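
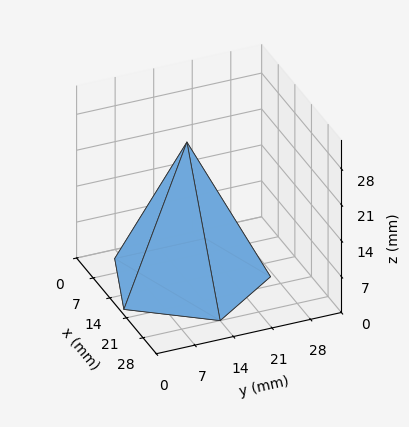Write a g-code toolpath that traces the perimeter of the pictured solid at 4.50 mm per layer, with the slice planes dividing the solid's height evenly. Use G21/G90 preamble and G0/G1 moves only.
Reading the render: the shape is a regular 5-sided pyramid, base circumscribed radius ≈ 14 mm, apex at z ≈ 27 mm (dimensions read to the nearest mm from the axis ticks). For the g-code, the solid's height is divided into equal slices at the stated Δz and each level perimeter traced with G1 moves after a G0 lift.

; perimeter-only toolpath
G21 ; units = mm
G90 ; absolute positioning
G28 ; home
; layer 1
G0 Z4.50
G0 X25.67 Y14.00
G1 X17.61 Y25.09
G1 X4.56 Y20.86
G1 X4.56 Y7.14
G1 X17.61 Y2.91
G1 X25.67 Y14.00
; layer 2
G0 Z9.00
G0 X23.33 Y14.00
G1 X16.89 Y22.87
G1 X6.45 Y19.49
G1 X6.45 Y8.51
G1 X16.89 Y5.13
G1 X23.33 Y14.00
; layer 3
G0 Z13.50
G0 X21.00 Y14.00
G1 X16.16 Y20.66
G1 X8.34 Y18.12
G1 X8.34 Y9.88
G1 X16.16 Y7.34
G1 X21.00 Y14.00
; layer 4
G0 Z18.00
G0 X18.67 Y14.00
G1 X15.44 Y18.44
G1 X10.22 Y16.74
G1 X10.22 Y11.26
G1 X15.44 Y9.56
G1 X18.67 Y14.00
; layer 5
G0 Z22.50
G0 X16.33 Y14.00
G1 X14.72 Y16.22
G1 X12.11 Y15.37
G1 X12.11 Y12.63
G1 X14.72 Y11.78
G1 X16.33 Y14.00
M2 ; end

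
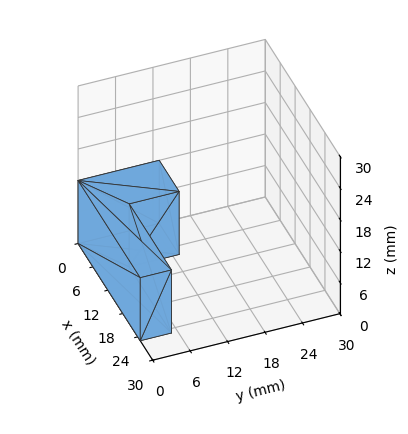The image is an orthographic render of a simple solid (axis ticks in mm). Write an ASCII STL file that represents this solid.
Reading the render: the shape is an L-shaped prism: outer 25 × 13 mm, arm thicknesses ≈ 5 mm (horizontal) and 8 mm (vertical), extruded 12 mm in z (dimensions read to the nearest mm from the axis ticks). For the STL, each face is triangulated and given an outward normal.

solid part
  facet normal 0.0000 0.0000 -1.0000
    outer loop
      vertex 25.000 5.000 0.000
      vertex 25.000 0.000 0.000
      vertex 0.000 0.000 0.000
    endloop
  endfacet
  facet normal 0.0000 0.0000 -1.0000
    outer loop
      vertex 8.000 5.000 0.000
      vertex 25.000 5.000 0.000
      vertex 0.000 0.000 0.000
    endloop
  endfacet
  facet normal 0.0000 0.0000 -1.0000
    outer loop
      vertex 8.000 13.000 0.000
      vertex 8.000 5.000 0.000
      vertex 0.000 0.000 0.000
    endloop
  endfacet
  facet normal 0.0000 0.0000 -1.0000
    outer loop
      vertex 0.000 13.000 0.000
      vertex 8.000 13.000 0.000
      vertex 0.000 0.000 0.000
    endloop
  endfacet
  facet normal 0.0000 0.0000 1.0000
    outer loop
      vertex 0.000 0.000 12.000
      vertex 25.000 0.000 12.000
      vertex 25.000 5.000 12.000
    endloop
  endfacet
  facet normal 0.0000 0.0000 1.0000
    outer loop
      vertex 0.000 0.000 12.000
      vertex 25.000 5.000 12.000
      vertex 8.000 5.000 12.000
    endloop
  endfacet
  facet normal 0.0000 0.0000 1.0000
    outer loop
      vertex 0.000 0.000 12.000
      vertex 8.000 5.000 12.000
      vertex 8.000 13.000 12.000
    endloop
  endfacet
  facet normal 0.0000 0.0000 1.0000
    outer loop
      vertex 0.000 0.000 12.000
      vertex 8.000 13.000 12.000
      vertex 0.000 13.000 12.000
    endloop
  endfacet
  facet normal 0.0000 -1.0000 0.0000
    outer loop
      vertex 0.000 0.000 0.000
      vertex 25.000 0.000 0.000
      vertex 25.000 0.000 12.000
    endloop
  endfacet
  facet normal 0.0000 -1.0000 0.0000
    outer loop
      vertex 0.000 0.000 0.000
      vertex 25.000 0.000 12.000
      vertex 0.000 0.000 12.000
    endloop
  endfacet
  facet normal 1.0000 0.0000 0.0000
    outer loop
      vertex 25.000 0.000 0.000
      vertex 25.000 5.000 0.000
      vertex 25.000 5.000 12.000
    endloop
  endfacet
  facet normal 1.0000 0.0000 0.0000
    outer loop
      vertex 25.000 0.000 0.000
      vertex 25.000 5.000 12.000
      vertex 25.000 0.000 12.000
    endloop
  endfacet
  facet normal 0.0000 1.0000 0.0000
    outer loop
      vertex 25.000 5.000 0.000
      vertex 8.000 5.000 0.000
      vertex 8.000 5.000 12.000
    endloop
  endfacet
  facet normal 0.0000 1.0000 0.0000
    outer loop
      vertex 25.000 5.000 0.000
      vertex 8.000 5.000 12.000
      vertex 25.000 5.000 12.000
    endloop
  endfacet
  facet normal 1.0000 0.0000 0.0000
    outer loop
      vertex 8.000 5.000 0.000
      vertex 8.000 13.000 0.000
      vertex 8.000 13.000 12.000
    endloop
  endfacet
  facet normal 1.0000 0.0000 0.0000
    outer loop
      vertex 8.000 5.000 0.000
      vertex 8.000 13.000 12.000
      vertex 8.000 5.000 12.000
    endloop
  endfacet
  facet normal 0.0000 1.0000 0.0000
    outer loop
      vertex 8.000 13.000 0.000
      vertex 0.000 13.000 0.000
      vertex 0.000 13.000 12.000
    endloop
  endfacet
  facet normal 0.0000 1.0000 0.0000
    outer loop
      vertex 8.000 13.000 0.000
      vertex 0.000 13.000 12.000
      vertex 8.000 13.000 12.000
    endloop
  endfacet
  facet normal -1.0000 0.0000 0.0000
    outer loop
      vertex 0.000 13.000 0.000
      vertex 0.000 0.000 0.000
      vertex 0.000 0.000 12.000
    endloop
  endfacet
  facet normal -1.0000 0.0000 0.0000
    outer loop
      vertex 0.000 13.000 0.000
      vertex 0.000 0.000 12.000
      vertex 0.000 13.000 12.000
    endloop
  endfacet
endsolid part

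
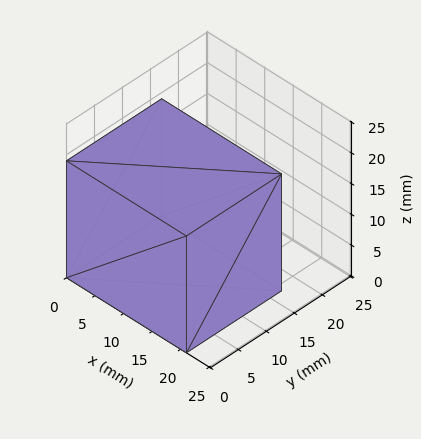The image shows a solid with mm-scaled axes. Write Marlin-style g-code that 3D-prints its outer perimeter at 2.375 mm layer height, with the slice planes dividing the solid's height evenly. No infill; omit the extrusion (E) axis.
Reading the render: the shape is a rectangular box, roughly 21 × 17 mm footprint and 19 mm tall (dimensions read to the nearest mm from the axis ticks). For the g-code, the solid's height is divided into equal slices at the stated Δz and each level perimeter traced with G1 moves after a G0 lift.

; perimeter-only toolpath
G21 ; units = mm
G90 ; absolute positioning
G28 ; home
; layer 1
G0 Z2.375
G0 X0.000 Y0.000
G1 X21.000 Y0.000
G1 X21.000 Y17.000
G1 X0.000 Y17.000
G1 X0.000 Y0.000
; layer 2
G0 Z4.750
G0 X0.000 Y0.000
G1 X21.000 Y0.000
G1 X21.000 Y17.000
G1 X0.000 Y17.000
G1 X0.000 Y0.000
; layer 3
G0 Z7.125
G0 X0.000 Y0.000
G1 X21.000 Y0.000
G1 X21.000 Y17.000
G1 X0.000 Y17.000
G1 X0.000 Y0.000
; layer 4
G0 Z9.500
G0 X0.000 Y0.000
G1 X21.000 Y0.000
G1 X21.000 Y17.000
G1 X0.000 Y17.000
G1 X0.000 Y0.000
; layer 5
G0 Z11.875
G0 X0.000 Y0.000
G1 X21.000 Y0.000
G1 X21.000 Y17.000
G1 X0.000 Y17.000
G1 X0.000 Y0.000
; layer 6
G0 Z14.250
G0 X0.000 Y0.000
G1 X21.000 Y0.000
G1 X21.000 Y17.000
G1 X0.000 Y17.000
G1 X0.000 Y0.000
; layer 7
G0 Z16.625
G0 X0.000 Y0.000
G1 X21.000 Y0.000
G1 X21.000 Y17.000
G1 X0.000 Y17.000
G1 X0.000 Y0.000
; layer 8
G0 Z19.000
G0 X0.000 Y0.000
G1 X21.000 Y0.000
G1 X21.000 Y17.000
G1 X0.000 Y17.000
G1 X0.000 Y0.000
M2 ; end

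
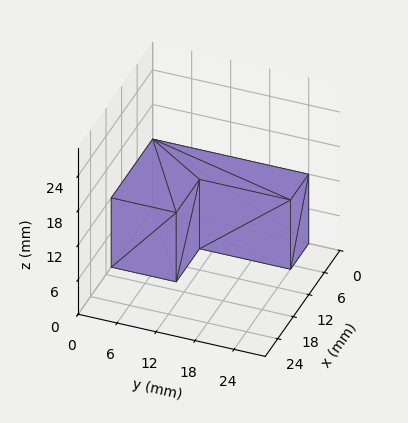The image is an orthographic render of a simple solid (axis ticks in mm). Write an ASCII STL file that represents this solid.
Reading the render: the shape is an L-shaped prism: outer 16 × 24 mm, arm thicknesses ≈ 10 mm (horizontal) and 7 mm (vertical), extruded 12 mm in z (dimensions read to the nearest mm from the axis ticks). For the STL, each face is triangulated and given an outward normal.

solid part
  facet normal 0.0000 0.0000 -1.0000
    outer loop
      vertex 16.000 10.000 0.000
      vertex 16.000 0.000 0.000
      vertex 0.000 0.000 0.000
    endloop
  endfacet
  facet normal 0.0000 0.0000 -1.0000
    outer loop
      vertex 7.000 10.000 0.000
      vertex 16.000 10.000 0.000
      vertex 0.000 0.000 0.000
    endloop
  endfacet
  facet normal 0.0000 0.0000 -1.0000
    outer loop
      vertex 7.000 24.000 0.000
      vertex 7.000 10.000 0.000
      vertex 0.000 0.000 0.000
    endloop
  endfacet
  facet normal 0.0000 0.0000 -1.0000
    outer loop
      vertex 0.000 24.000 0.000
      vertex 7.000 24.000 0.000
      vertex 0.000 0.000 0.000
    endloop
  endfacet
  facet normal 0.0000 0.0000 1.0000
    outer loop
      vertex 0.000 0.000 12.000
      vertex 16.000 0.000 12.000
      vertex 16.000 10.000 12.000
    endloop
  endfacet
  facet normal 0.0000 0.0000 1.0000
    outer loop
      vertex 0.000 0.000 12.000
      vertex 16.000 10.000 12.000
      vertex 7.000 10.000 12.000
    endloop
  endfacet
  facet normal 0.0000 0.0000 1.0000
    outer loop
      vertex 0.000 0.000 12.000
      vertex 7.000 10.000 12.000
      vertex 7.000 24.000 12.000
    endloop
  endfacet
  facet normal 0.0000 0.0000 1.0000
    outer loop
      vertex 0.000 0.000 12.000
      vertex 7.000 24.000 12.000
      vertex 0.000 24.000 12.000
    endloop
  endfacet
  facet normal 0.0000 -1.0000 0.0000
    outer loop
      vertex 0.000 0.000 0.000
      vertex 16.000 0.000 0.000
      vertex 16.000 0.000 12.000
    endloop
  endfacet
  facet normal 0.0000 -1.0000 0.0000
    outer loop
      vertex 0.000 0.000 0.000
      vertex 16.000 0.000 12.000
      vertex 0.000 0.000 12.000
    endloop
  endfacet
  facet normal 1.0000 0.0000 0.0000
    outer loop
      vertex 16.000 0.000 0.000
      vertex 16.000 10.000 0.000
      vertex 16.000 10.000 12.000
    endloop
  endfacet
  facet normal 1.0000 0.0000 0.0000
    outer loop
      vertex 16.000 0.000 0.000
      vertex 16.000 10.000 12.000
      vertex 16.000 0.000 12.000
    endloop
  endfacet
  facet normal 0.0000 1.0000 0.0000
    outer loop
      vertex 16.000 10.000 0.000
      vertex 7.000 10.000 0.000
      vertex 7.000 10.000 12.000
    endloop
  endfacet
  facet normal 0.0000 1.0000 0.0000
    outer loop
      vertex 16.000 10.000 0.000
      vertex 7.000 10.000 12.000
      vertex 16.000 10.000 12.000
    endloop
  endfacet
  facet normal 1.0000 0.0000 0.0000
    outer loop
      vertex 7.000 10.000 0.000
      vertex 7.000 24.000 0.000
      vertex 7.000 24.000 12.000
    endloop
  endfacet
  facet normal 1.0000 0.0000 0.0000
    outer loop
      vertex 7.000 10.000 0.000
      vertex 7.000 24.000 12.000
      vertex 7.000 10.000 12.000
    endloop
  endfacet
  facet normal 0.0000 1.0000 0.0000
    outer loop
      vertex 7.000 24.000 0.000
      vertex 0.000 24.000 0.000
      vertex 0.000 24.000 12.000
    endloop
  endfacet
  facet normal 0.0000 1.0000 0.0000
    outer loop
      vertex 7.000 24.000 0.000
      vertex 0.000 24.000 12.000
      vertex 7.000 24.000 12.000
    endloop
  endfacet
  facet normal -1.0000 0.0000 0.0000
    outer loop
      vertex 0.000 24.000 0.000
      vertex 0.000 0.000 0.000
      vertex 0.000 0.000 12.000
    endloop
  endfacet
  facet normal -1.0000 0.0000 0.0000
    outer loop
      vertex 0.000 24.000 0.000
      vertex 0.000 0.000 12.000
      vertex 0.000 24.000 12.000
    endloop
  endfacet
endsolid part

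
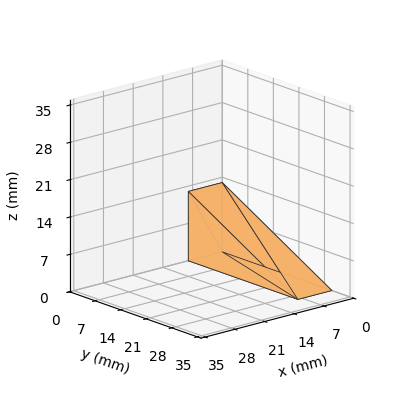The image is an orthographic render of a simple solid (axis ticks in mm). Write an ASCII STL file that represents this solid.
Reading the render: the shape is a wedge (ramp): 8 × 30 mm base, rising to 13 mm along the y=0 edge and sloping linearly to z=0 at y=30 (dimensions read to the nearest mm from the axis ticks). For the STL, each face is triangulated and given an outward normal.

solid part
  facet normal 0.0000 0.0000 -1.0000
    outer loop
      vertex 8.000 30.000 0.000
      vertex 8.000 0.000 0.000
      vertex 0.000 0.000 0.000
    endloop
  endfacet
  facet normal 0.0000 0.0000 -1.0000
    outer loop
      vertex 0.000 30.000 0.000
      vertex 8.000 30.000 0.000
      vertex 0.000 0.000 0.000
    endloop
  endfacet
  facet normal 0.0000 -1.0000 0.0000
    outer loop
      vertex 0.000 0.000 0.000
      vertex 8.000 0.000 0.000
      vertex 8.000 0.000 13.000
    endloop
  endfacet
  facet normal 0.0000 -1.0000 0.0000
    outer loop
      vertex 0.000 0.000 0.000
      vertex 8.000 0.000 13.000
      vertex 0.000 0.000 13.000
    endloop
  endfacet
  facet normal 0.0000 0.3976 0.9176
    outer loop
      vertex 0.000 0.000 13.000
      vertex 8.000 0.000 13.000
      vertex 8.000 30.000 0.000
    endloop
  endfacet
  facet normal 0.0000 0.3976 0.9176
    outer loop
      vertex 0.000 0.000 13.000
      vertex 8.000 30.000 0.000
      vertex 0.000 30.000 0.000
    endloop
  endfacet
  facet normal -1.0000 0.0000 0.0000
    outer loop
      vertex 0.000 0.000 13.000
      vertex 0.000 30.000 0.000
      vertex 0.000 0.000 0.000
    endloop
  endfacet
  facet normal 1.0000 0.0000 0.0000
    outer loop
      vertex 8.000 0.000 0.000
      vertex 8.000 30.000 0.000
      vertex 8.000 0.000 13.000
    endloop
  endfacet
endsolid part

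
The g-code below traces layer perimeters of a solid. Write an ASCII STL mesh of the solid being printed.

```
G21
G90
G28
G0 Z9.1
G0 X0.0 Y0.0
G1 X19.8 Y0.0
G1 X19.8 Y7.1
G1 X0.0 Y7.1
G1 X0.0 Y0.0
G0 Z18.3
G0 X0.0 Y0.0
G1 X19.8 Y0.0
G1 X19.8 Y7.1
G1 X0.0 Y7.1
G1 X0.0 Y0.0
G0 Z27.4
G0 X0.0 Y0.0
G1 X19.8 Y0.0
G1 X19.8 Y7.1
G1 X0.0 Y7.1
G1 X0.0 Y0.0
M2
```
solid part
  facet normal 0.0000 0.0000 -1.0000
    outer loop
      vertex 19.8 7.1 0.0
      vertex 19.8 0.0 0.0
      vertex 0.0 0.0 0.0
    endloop
  endfacet
  facet normal 0.0000 0.0000 -1.0000
    outer loop
      vertex 0.0 7.1 0.0
      vertex 19.8 7.1 0.0
      vertex 0.0 0.0 0.0
    endloop
  endfacet
  facet normal 0.0000 0.0000 1.0000
    outer loop
      vertex 0.0 0.0 27.4
      vertex 19.8 0.0 27.4
      vertex 19.8 7.1 27.4
    endloop
  endfacet
  facet normal 0.0000 0.0000 1.0000
    outer loop
      vertex 0.0 0.0 27.4
      vertex 19.8 7.1 27.4
      vertex 0.0 7.1 27.4
    endloop
  endfacet
  facet normal 0.0000 -1.0000 0.0000
    outer loop
      vertex 0.0 0.0 0.0
      vertex 19.8 0.0 0.0
      vertex 19.8 0.0 27.4
    endloop
  endfacet
  facet normal 0.0000 -1.0000 0.0000
    outer loop
      vertex 0.0 0.0 0.0
      vertex 19.8 0.0 27.4
      vertex 0.0 0.0 27.4
    endloop
  endfacet
  facet normal 0.0000 1.0000 0.0000
    outer loop
      vertex 19.8 7.1 27.4
      vertex 19.8 7.1 0.0
      vertex 0.0 7.1 0.0
    endloop
  endfacet
  facet normal 0.0000 1.0000 0.0000
    outer loop
      vertex 0.0 7.1 27.4
      vertex 19.8 7.1 27.4
      vertex 0.0 7.1 0.0
    endloop
  endfacet
  facet normal -1.0000 0.0000 0.0000
    outer loop
      vertex 0.0 7.1 27.4
      vertex 0.0 7.1 0.0
      vertex 0.0 0.0 0.0
    endloop
  endfacet
  facet normal -1.0000 0.0000 0.0000
    outer loop
      vertex 0.0 0.0 27.4
      vertex 0.0 7.1 27.4
      vertex 0.0 0.0 0.0
    endloop
  endfacet
  facet normal 1.0000 0.0000 0.0000
    outer loop
      vertex 19.8 0.0 0.0
      vertex 19.8 7.1 0.0
      vertex 19.8 7.1 27.4
    endloop
  endfacet
  facet normal 1.0000 0.0000 0.0000
    outer loop
      vertex 19.8 0.0 0.0
      vertex 19.8 7.1 27.4
      vertex 19.8 0.0 27.4
    endloop
  endfacet
endsolid part

The G0 Z moves step by Δz≈9.1 mm. Every layer's G1 loop is the same polygon, so the solid is a straight extrusion of it from z=0 to z≈27.4. Closing with flat bottom and top caps and triangulating gives 12 facets — a rectangular box, roughly 19.8 × 7.1 mm footprint and 27.4 mm tall.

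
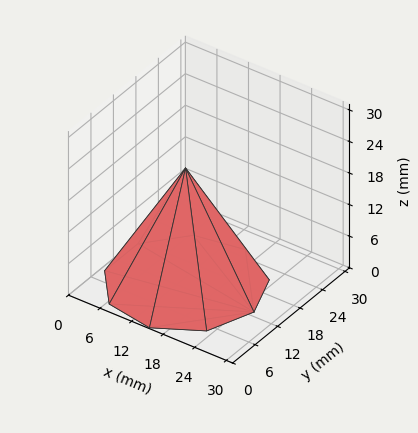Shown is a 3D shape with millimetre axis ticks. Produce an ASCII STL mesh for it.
Reading the render: the shape is a regular 9-sided pyramid, base circumscribed radius ≈ 13 mm, apex at z ≈ 22 mm (dimensions read to the nearest mm from the axis ticks). For the STL, each face is triangulated and given an outward normal.

solid part
  facet normal 0.0000 0.0000 -1.0000
    outer loop
      vertex 15.257 25.803 0.000
      vertex 22.959 21.356 0.000
      vertex 26.000 13.000 0.000
    endloop
  endfacet
  facet normal 0.0000 0.0000 -1.0000
    outer loop
      vertex 6.500 24.258 0.000
      vertex 15.257 25.803 0.000
      vertex 26.000 13.000 0.000
    endloop
  endfacet
  facet normal 0.0000 0.0000 -1.0000
    outer loop
      vertex 0.784 17.446 0.000
      vertex 6.500 24.258 0.000
      vertex 26.000 13.000 0.000
    endloop
  endfacet
  facet normal 0.0000 0.0000 -1.0000
    outer loop
      vertex 0.784 8.554 0.000
      vertex 0.784 17.446 0.000
      vertex 26.000 13.000 0.000
    endloop
  endfacet
  facet normal 0.0000 0.0000 -1.0000
    outer loop
      vertex 6.500 1.742 0.000
      vertex 0.784 8.554 0.000
      vertex 26.000 13.000 0.000
    endloop
  endfacet
  facet normal 0.0000 0.0000 -1.0000
    outer loop
      vertex 15.257 0.197 0.000
      vertex 6.500 1.742 0.000
      vertex 26.000 13.000 0.000
    endloop
  endfacet
  facet normal 0.0000 0.0000 -1.0000
    outer loop
      vertex 22.959 4.644 0.000
      vertex 15.257 0.197 0.000
      vertex 26.000 13.000 0.000
    endloop
  endfacet
  facet normal 0.8215 0.2990 0.4855
    outer loop
      vertex 26.000 13.000 0.000
      vertex 22.959 21.356 0.000
      vertex 13.000 13.000 22.000
    endloop
  endfacet
  facet normal 0.4371 0.7571 0.4855
    outer loop
      vertex 22.959 21.356 0.000
      vertex 15.257 25.803 0.000
      vertex 13.000 13.000 22.000
    endloop
  endfacet
  facet normal -0.1519 0.8610 0.4855
    outer loop
      vertex 15.257 25.803 0.000
      vertex 6.500 24.258 0.000
      vertex 13.000 13.000 22.000
    endloop
  endfacet
  facet normal -0.6697 0.5620 0.4854
    outer loop
      vertex 6.500 24.258 0.000
      vertex 0.784 17.446 0.000
      vertex 13.000 13.000 22.000
    endloop
  endfacet
  facet normal -0.8743 0.0000 0.4855
    outer loop
      vertex 0.784 17.446 0.000
      vertex 0.784 8.554 0.000
      vertex 13.000 13.000 22.000
    endloop
  endfacet
  facet normal -0.6697 -0.5620 0.4854
    outer loop
      vertex 0.784 8.554 0.000
      vertex 6.500 1.742 0.000
      vertex 13.000 13.000 22.000
    endloop
  endfacet
  facet normal -0.1519 -0.8610 0.4855
    outer loop
      vertex 6.500 1.742 0.000
      vertex 15.257 0.197 0.000
      vertex 13.000 13.000 22.000
    endloop
  endfacet
  facet normal 0.4371 -0.7571 0.4855
    outer loop
      vertex 15.257 0.197 0.000
      vertex 22.959 4.644 0.000
      vertex 13.000 13.000 22.000
    endloop
  endfacet
  facet normal 0.8215 -0.2990 0.4855
    outer loop
      vertex 22.959 4.644 0.000
      vertex 26.000 13.000 0.000
      vertex 13.000 13.000 22.000
    endloop
  endfacet
endsolid part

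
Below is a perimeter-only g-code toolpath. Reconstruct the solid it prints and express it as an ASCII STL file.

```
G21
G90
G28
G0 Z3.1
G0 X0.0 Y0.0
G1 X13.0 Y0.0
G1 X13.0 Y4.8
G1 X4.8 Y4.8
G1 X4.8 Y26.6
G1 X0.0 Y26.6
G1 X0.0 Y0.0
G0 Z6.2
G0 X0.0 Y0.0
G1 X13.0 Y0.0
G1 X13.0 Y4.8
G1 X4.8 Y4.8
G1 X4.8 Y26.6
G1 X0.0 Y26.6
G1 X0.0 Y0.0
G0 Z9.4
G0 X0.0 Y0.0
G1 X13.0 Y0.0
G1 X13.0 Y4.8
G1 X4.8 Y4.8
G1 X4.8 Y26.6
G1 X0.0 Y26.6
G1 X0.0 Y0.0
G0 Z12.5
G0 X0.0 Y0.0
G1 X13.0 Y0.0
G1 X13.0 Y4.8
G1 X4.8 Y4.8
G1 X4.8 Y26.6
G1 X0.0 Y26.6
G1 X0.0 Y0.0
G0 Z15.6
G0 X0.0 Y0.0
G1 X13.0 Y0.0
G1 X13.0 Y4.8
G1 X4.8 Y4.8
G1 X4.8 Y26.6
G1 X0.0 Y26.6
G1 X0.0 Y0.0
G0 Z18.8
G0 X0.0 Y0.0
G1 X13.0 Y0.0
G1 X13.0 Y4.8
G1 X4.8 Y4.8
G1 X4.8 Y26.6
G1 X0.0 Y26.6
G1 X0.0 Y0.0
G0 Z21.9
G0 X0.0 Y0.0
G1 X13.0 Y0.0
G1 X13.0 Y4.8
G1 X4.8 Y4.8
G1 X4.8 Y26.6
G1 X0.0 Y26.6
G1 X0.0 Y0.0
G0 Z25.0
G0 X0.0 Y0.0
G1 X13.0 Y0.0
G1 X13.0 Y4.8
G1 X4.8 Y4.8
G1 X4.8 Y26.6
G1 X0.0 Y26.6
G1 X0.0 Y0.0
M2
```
solid part
  facet normal 0.0000 0.0000 -1.0000
    outer loop
      vertex 13.0 4.8 0.0
      vertex 13.0 0.0 0.0
      vertex 0.0 0.0 0.0
    endloop
  endfacet
  facet normal 0.0000 0.0000 -1.0000
    outer loop
      vertex 4.8 4.8 0.0
      vertex 13.0 4.8 0.0
      vertex 0.0 0.0 0.0
    endloop
  endfacet
  facet normal 0.0000 0.0000 -1.0000
    outer loop
      vertex 4.8 26.6 0.0
      vertex 4.8 4.8 0.0
      vertex 0.0 0.0 0.0
    endloop
  endfacet
  facet normal 0.0000 0.0000 -1.0000
    outer loop
      vertex 0.0 26.6 0.0
      vertex 4.8 26.6 0.0
      vertex 0.0 0.0 0.0
    endloop
  endfacet
  facet normal 0.0000 0.0000 1.0000
    outer loop
      vertex 0.0 0.0 25.0
      vertex 13.0 0.0 25.0
      vertex 13.0 4.8 25.0
    endloop
  endfacet
  facet normal 0.0000 0.0000 1.0000
    outer loop
      vertex 0.0 0.0 25.0
      vertex 13.0 4.8 25.0
      vertex 4.8 4.8 25.0
    endloop
  endfacet
  facet normal 0.0000 0.0000 1.0000
    outer loop
      vertex 0.0 0.0 25.0
      vertex 4.8 4.8 25.0
      vertex 4.8 26.6 25.0
    endloop
  endfacet
  facet normal 0.0000 0.0000 1.0000
    outer loop
      vertex 0.0 0.0 25.0
      vertex 4.8 26.6 25.0
      vertex 0.0 26.6 25.0
    endloop
  endfacet
  facet normal 0.0000 -1.0000 0.0000
    outer loop
      vertex 0.0 0.0 0.0
      vertex 13.0 0.0 0.0
      vertex 13.0 0.0 25.0
    endloop
  endfacet
  facet normal 0.0000 -1.0000 0.0000
    outer loop
      vertex 0.0 0.0 0.0
      vertex 13.0 0.0 25.0
      vertex 0.0 0.0 25.0
    endloop
  endfacet
  facet normal 1.0000 0.0000 0.0000
    outer loop
      vertex 13.0 0.0 0.0
      vertex 13.0 4.8 0.0
      vertex 13.0 4.8 25.0
    endloop
  endfacet
  facet normal 1.0000 0.0000 0.0000
    outer loop
      vertex 13.0 0.0 0.0
      vertex 13.0 4.8 25.0
      vertex 13.0 0.0 25.0
    endloop
  endfacet
  facet normal 0.0000 1.0000 0.0000
    outer loop
      vertex 13.0 4.8 0.0
      vertex 4.8 4.8 0.0
      vertex 4.8 4.8 25.0
    endloop
  endfacet
  facet normal 0.0000 1.0000 0.0000
    outer loop
      vertex 13.0 4.8 0.0
      vertex 4.8 4.8 25.0
      vertex 13.0 4.8 25.0
    endloop
  endfacet
  facet normal 1.0000 0.0000 0.0000
    outer loop
      vertex 4.8 4.8 0.0
      vertex 4.8 26.6 0.0
      vertex 4.8 26.6 25.0
    endloop
  endfacet
  facet normal 1.0000 0.0000 0.0000
    outer loop
      vertex 4.8 4.8 0.0
      vertex 4.8 26.6 25.0
      vertex 4.8 4.8 25.0
    endloop
  endfacet
  facet normal 0.0000 1.0000 0.0000
    outer loop
      vertex 4.8 26.6 0.0
      vertex 0.0 26.6 0.0
      vertex 0.0 26.6 25.0
    endloop
  endfacet
  facet normal 0.0000 1.0000 0.0000
    outer loop
      vertex 4.8 26.6 0.0
      vertex 0.0 26.6 25.0
      vertex 4.8 26.6 25.0
    endloop
  endfacet
  facet normal -1.0000 0.0000 0.0000
    outer loop
      vertex 0.0 26.6 0.0
      vertex 0.0 0.0 0.0
      vertex 0.0 0.0 25.0
    endloop
  endfacet
  facet normal -1.0000 0.0000 0.0000
    outer loop
      vertex 0.0 26.6 0.0
      vertex 0.0 0.0 25.0
      vertex 0.0 26.6 25.0
    endloop
  endfacet
endsolid part

The G0 Z moves step by Δz≈3.1 mm. Every layer's G1 loop is the same polygon, so the solid is a straight extrusion of it from z=0 to z≈25. Closing with flat bottom and top caps and triangulating gives 20 facets — an L-shaped prism: outer 13 × 26.6 mm, arm thicknesses ≈ 4.8 mm (horizontal) and 4.8 mm (vertical), extruded 25 mm in z.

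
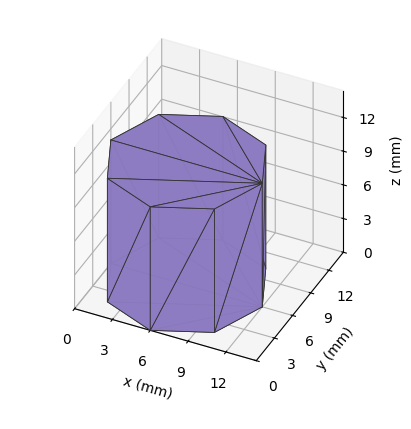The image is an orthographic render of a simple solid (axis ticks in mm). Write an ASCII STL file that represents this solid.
Reading the render: the shape is a regular 8-sided prism (a cylinder approximated with 8 flat sides), circumscribed radius ≈ 6 mm, height ≈ 11 mm (dimensions read to the nearest mm from the axis ticks). For the STL, each face is triangulated and given an outward normal.

solid part
  facet normal 0.0000 0.0000 -1.0000
    outer loop
      vertex 6.000 12.000 0.000
      vertex 10.243 10.243 0.000
      vertex 12.000 6.000 0.000
    endloop
  endfacet
  facet normal 0.0000 0.0000 -1.0000
    outer loop
      vertex 1.757 10.243 0.000
      vertex 6.000 12.000 0.000
      vertex 12.000 6.000 0.000
    endloop
  endfacet
  facet normal 0.0000 0.0000 -1.0000
    outer loop
      vertex 0.000 6.000 0.000
      vertex 1.757 10.243 0.000
      vertex 12.000 6.000 0.000
    endloop
  endfacet
  facet normal 0.0000 0.0000 -1.0000
    outer loop
      vertex 1.757 1.757 0.000
      vertex 0.000 6.000 0.000
      vertex 12.000 6.000 0.000
    endloop
  endfacet
  facet normal 0.0000 0.0000 -1.0000
    outer loop
      vertex 6.000 0.000 0.000
      vertex 1.757 1.757 0.000
      vertex 12.000 6.000 0.000
    endloop
  endfacet
  facet normal 0.0000 0.0000 -1.0000
    outer loop
      vertex 10.243 1.757 0.000
      vertex 6.000 0.000 0.000
      vertex 12.000 6.000 0.000
    endloop
  endfacet
  facet normal 0.0000 0.0000 1.0000
    outer loop
      vertex 12.000 6.000 11.000
      vertex 10.243 10.243 11.000
      vertex 6.000 12.000 11.000
    endloop
  endfacet
  facet normal 0.0000 0.0000 1.0000
    outer loop
      vertex 12.000 6.000 11.000
      vertex 6.000 12.000 11.000
      vertex 1.757 10.243 11.000
    endloop
  endfacet
  facet normal 0.0000 0.0000 1.0000
    outer loop
      vertex 12.000 6.000 11.000
      vertex 1.757 10.243 11.000
      vertex 0.000 6.000 11.000
    endloop
  endfacet
  facet normal 0.0000 0.0000 1.0000
    outer loop
      vertex 12.000 6.000 11.000
      vertex 0.000 6.000 11.000
      vertex 1.757 1.757 11.000
    endloop
  endfacet
  facet normal 0.0000 0.0000 1.0000
    outer loop
      vertex 12.000 6.000 11.000
      vertex 1.757 1.757 11.000
      vertex 6.000 0.000 11.000
    endloop
  endfacet
  facet normal 0.0000 0.0000 1.0000
    outer loop
      vertex 12.000 6.000 11.000
      vertex 6.000 0.000 11.000
      vertex 10.243 1.757 11.000
    endloop
  endfacet
  facet normal 0.9239 0.3826 0.0000
    outer loop
      vertex 12.000 6.000 0.000
      vertex 10.243 10.243 0.000
      vertex 10.243 10.243 11.000
    endloop
  endfacet
  facet normal 0.9239 0.3826 0.0000
    outer loop
      vertex 12.000 6.000 0.000
      vertex 10.243 10.243 11.000
      vertex 12.000 6.000 11.000
    endloop
  endfacet
  facet normal 0.3826 0.9239 0.0000
    outer loop
      vertex 10.243 10.243 0.000
      vertex 6.000 12.000 0.000
      vertex 6.000 12.000 11.000
    endloop
  endfacet
  facet normal 0.3826 0.9239 0.0000
    outer loop
      vertex 10.243 10.243 0.000
      vertex 6.000 12.000 11.000
      vertex 10.243 10.243 11.000
    endloop
  endfacet
  facet normal -0.3826 0.9239 0.0000
    outer loop
      vertex 6.000 12.000 0.000
      vertex 1.757 10.243 0.000
      vertex 1.757 10.243 11.000
    endloop
  endfacet
  facet normal -0.3826 0.9239 0.0000
    outer loop
      vertex 6.000 12.000 0.000
      vertex 1.757 10.243 11.000
      vertex 6.000 12.000 11.000
    endloop
  endfacet
  facet normal -0.9239 0.3826 0.0000
    outer loop
      vertex 1.757 10.243 0.000
      vertex 0.000 6.000 0.000
      vertex 0.000 6.000 11.000
    endloop
  endfacet
  facet normal -0.9239 0.3826 0.0000
    outer loop
      vertex 1.757 10.243 0.000
      vertex 0.000 6.000 11.000
      vertex 1.757 10.243 11.000
    endloop
  endfacet
  facet normal -0.9239 -0.3826 0.0000
    outer loop
      vertex 0.000 6.000 0.000
      vertex 1.757 1.757 0.000
      vertex 1.757 1.757 11.000
    endloop
  endfacet
  facet normal -0.9239 -0.3826 0.0000
    outer loop
      vertex 0.000 6.000 0.000
      vertex 1.757 1.757 11.000
      vertex 0.000 6.000 11.000
    endloop
  endfacet
  facet normal -0.3826 -0.9239 0.0000
    outer loop
      vertex 1.757 1.757 0.000
      vertex 6.000 0.000 0.000
      vertex 6.000 0.000 11.000
    endloop
  endfacet
  facet normal -0.3826 -0.9239 0.0000
    outer loop
      vertex 1.757 1.757 0.000
      vertex 6.000 0.000 11.000
      vertex 1.757 1.757 11.000
    endloop
  endfacet
  facet normal 0.3826 -0.9239 0.0000
    outer loop
      vertex 6.000 0.000 0.000
      vertex 10.243 1.757 0.000
      vertex 10.243 1.757 11.000
    endloop
  endfacet
  facet normal 0.3826 -0.9239 0.0000
    outer loop
      vertex 6.000 0.000 0.000
      vertex 10.243 1.757 11.000
      vertex 6.000 0.000 11.000
    endloop
  endfacet
  facet normal 0.9239 -0.3826 0.0000
    outer loop
      vertex 10.243 1.757 0.000
      vertex 12.000 6.000 0.000
      vertex 12.000 6.000 11.000
    endloop
  endfacet
  facet normal 0.9239 -0.3826 0.0000
    outer loop
      vertex 10.243 1.757 0.000
      vertex 12.000 6.000 11.000
      vertex 10.243 1.757 11.000
    endloop
  endfacet
endsolid part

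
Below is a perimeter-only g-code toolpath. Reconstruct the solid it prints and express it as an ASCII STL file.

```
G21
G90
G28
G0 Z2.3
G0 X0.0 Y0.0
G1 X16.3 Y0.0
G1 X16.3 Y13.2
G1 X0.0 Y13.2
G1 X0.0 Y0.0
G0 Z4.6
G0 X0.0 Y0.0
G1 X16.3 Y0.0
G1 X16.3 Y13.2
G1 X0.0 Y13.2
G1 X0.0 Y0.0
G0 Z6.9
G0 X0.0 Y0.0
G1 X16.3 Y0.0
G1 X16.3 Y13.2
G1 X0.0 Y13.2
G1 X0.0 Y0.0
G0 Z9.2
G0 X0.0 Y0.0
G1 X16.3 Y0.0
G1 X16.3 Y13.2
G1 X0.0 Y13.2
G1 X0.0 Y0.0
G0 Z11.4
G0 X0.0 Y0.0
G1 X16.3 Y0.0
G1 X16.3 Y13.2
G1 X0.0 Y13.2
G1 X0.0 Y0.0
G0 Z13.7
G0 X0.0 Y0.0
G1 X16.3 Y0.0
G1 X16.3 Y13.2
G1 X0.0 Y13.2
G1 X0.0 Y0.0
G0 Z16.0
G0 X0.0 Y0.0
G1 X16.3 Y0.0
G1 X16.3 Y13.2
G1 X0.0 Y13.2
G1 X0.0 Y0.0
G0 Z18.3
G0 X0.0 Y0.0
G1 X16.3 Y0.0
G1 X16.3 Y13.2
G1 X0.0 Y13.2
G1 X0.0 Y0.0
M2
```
solid part
  facet normal 0.0000 0.0000 -1.0000
    outer loop
      vertex 16.3 13.2 0.0
      vertex 16.3 0.0 0.0
      vertex 0.0 0.0 0.0
    endloop
  endfacet
  facet normal 0.0000 0.0000 -1.0000
    outer loop
      vertex 0.0 13.2 0.0
      vertex 16.3 13.2 0.0
      vertex 0.0 0.0 0.0
    endloop
  endfacet
  facet normal 0.0000 0.0000 1.0000
    outer loop
      vertex 0.0 0.0 18.3
      vertex 16.3 0.0 18.3
      vertex 16.3 13.2 18.3
    endloop
  endfacet
  facet normal 0.0000 0.0000 1.0000
    outer loop
      vertex 0.0 0.0 18.3
      vertex 16.3 13.2 18.3
      vertex 0.0 13.2 18.3
    endloop
  endfacet
  facet normal 0.0000 -1.0000 0.0000
    outer loop
      vertex 0.0 0.0 0.0
      vertex 16.3 0.0 0.0
      vertex 16.3 0.0 18.3
    endloop
  endfacet
  facet normal 0.0000 -1.0000 0.0000
    outer loop
      vertex 0.0 0.0 0.0
      vertex 16.3 0.0 18.3
      vertex 0.0 0.0 18.3
    endloop
  endfacet
  facet normal 0.0000 1.0000 0.0000
    outer loop
      vertex 16.3 13.2 18.3
      vertex 16.3 13.2 0.0
      vertex 0.0 13.2 0.0
    endloop
  endfacet
  facet normal 0.0000 1.0000 0.0000
    outer loop
      vertex 0.0 13.2 18.3
      vertex 16.3 13.2 18.3
      vertex 0.0 13.2 0.0
    endloop
  endfacet
  facet normal -1.0000 0.0000 0.0000
    outer loop
      vertex 0.0 13.2 18.3
      vertex 0.0 13.2 0.0
      vertex 0.0 0.0 0.0
    endloop
  endfacet
  facet normal -1.0000 0.0000 0.0000
    outer loop
      vertex 0.0 0.0 18.3
      vertex 0.0 13.2 18.3
      vertex 0.0 0.0 0.0
    endloop
  endfacet
  facet normal 1.0000 0.0000 0.0000
    outer loop
      vertex 16.3 0.0 0.0
      vertex 16.3 13.2 0.0
      vertex 16.3 13.2 18.3
    endloop
  endfacet
  facet normal 1.0000 0.0000 0.0000
    outer loop
      vertex 16.3 0.0 0.0
      vertex 16.3 13.2 18.3
      vertex 16.3 0.0 18.3
    endloop
  endfacet
endsolid part

The G0 Z moves step by Δz≈2.3 mm. Every layer's G1 loop is the same polygon, so the solid is a straight extrusion of it from z=0 to z≈18.3. Closing with flat bottom and top caps and triangulating gives 12 facets — a rectangular box, roughly 16.3 × 13.2 mm footprint and 18.3 mm tall.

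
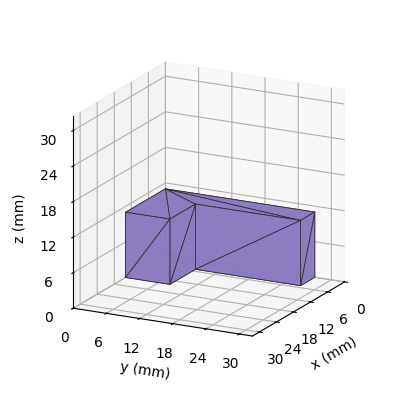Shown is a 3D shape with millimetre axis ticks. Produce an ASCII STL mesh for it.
Reading the render: the shape is an L-shaped prism: outer 14 × 27 mm, arm thicknesses ≈ 8 mm (horizontal) and 5 mm (vertical), extruded 11 mm in z (dimensions read to the nearest mm from the axis ticks). For the STL, each face is triangulated and given an outward normal.

solid part
  facet normal 0.0000 0.0000 -1.0000
    outer loop
      vertex 14.000 8.000 0.000
      vertex 14.000 0.000 0.000
      vertex 0.000 0.000 0.000
    endloop
  endfacet
  facet normal 0.0000 0.0000 -1.0000
    outer loop
      vertex 5.000 8.000 0.000
      vertex 14.000 8.000 0.000
      vertex 0.000 0.000 0.000
    endloop
  endfacet
  facet normal 0.0000 0.0000 -1.0000
    outer loop
      vertex 5.000 27.000 0.000
      vertex 5.000 8.000 0.000
      vertex 0.000 0.000 0.000
    endloop
  endfacet
  facet normal 0.0000 0.0000 -1.0000
    outer loop
      vertex 0.000 27.000 0.000
      vertex 5.000 27.000 0.000
      vertex 0.000 0.000 0.000
    endloop
  endfacet
  facet normal 0.0000 0.0000 1.0000
    outer loop
      vertex 0.000 0.000 11.000
      vertex 14.000 0.000 11.000
      vertex 14.000 8.000 11.000
    endloop
  endfacet
  facet normal 0.0000 0.0000 1.0000
    outer loop
      vertex 0.000 0.000 11.000
      vertex 14.000 8.000 11.000
      vertex 5.000 8.000 11.000
    endloop
  endfacet
  facet normal 0.0000 0.0000 1.0000
    outer loop
      vertex 0.000 0.000 11.000
      vertex 5.000 8.000 11.000
      vertex 5.000 27.000 11.000
    endloop
  endfacet
  facet normal 0.0000 0.0000 1.0000
    outer loop
      vertex 0.000 0.000 11.000
      vertex 5.000 27.000 11.000
      vertex 0.000 27.000 11.000
    endloop
  endfacet
  facet normal 0.0000 -1.0000 0.0000
    outer loop
      vertex 0.000 0.000 0.000
      vertex 14.000 0.000 0.000
      vertex 14.000 0.000 11.000
    endloop
  endfacet
  facet normal 0.0000 -1.0000 0.0000
    outer loop
      vertex 0.000 0.000 0.000
      vertex 14.000 0.000 11.000
      vertex 0.000 0.000 11.000
    endloop
  endfacet
  facet normal 1.0000 0.0000 0.0000
    outer loop
      vertex 14.000 0.000 0.000
      vertex 14.000 8.000 0.000
      vertex 14.000 8.000 11.000
    endloop
  endfacet
  facet normal 1.0000 0.0000 0.0000
    outer loop
      vertex 14.000 0.000 0.000
      vertex 14.000 8.000 11.000
      vertex 14.000 0.000 11.000
    endloop
  endfacet
  facet normal 0.0000 1.0000 0.0000
    outer loop
      vertex 14.000 8.000 0.000
      vertex 5.000 8.000 0.000
      vertex 5.000 8.000 11.000
    endloop
  endfacet
  facet normal 0.0000 1.0000 0.0000
    outer loop
      vertex 14.000 8.000 0.000
      vertex 5.000 8.000 11.000
      vertex 14.000 8.000 11.000
    endloop
  endfacet
  facet normal 1.0000 0.0000 0.0000
    outer loop
      vertex 5.000 8.000 0.000
      vertex 5.000 27.000 0.000
      vertex 5.000 27.000 11.000
    endloop
  endfacet
  facet normal 1.0000 0.0000 0.0000
    outer loop
      vertex 5.000 8.000 0.000
      vertex 5.000 27.000 11.000
      vertex 5.000 8.000 11.000
    endloop
  endfacet
  facet normal 0.0000 1.0000 0.0000
    outer loop
      vertex 5.000 27.000 0.000
      vertex 0.000 27.000 0.000
      vertex 0.000 27.000 11.000
    endloop
  endfacet
  facet normal 0.0000 1.0000 0.0000
    outer loop
      vertex 5.000 27.000 0.000
      vertex 0.000 27.000 11.000
      vertex 5.000 27.000 11.000
    endloop
  endfacet
  facet normal -1.0000 0.0000 0.0000
    outer loop
      vertex 0.000 27.000 0.000
      vertex 0.000 0.000 0.000
      vertex 0.000 0.000 11.000
    endloop
  endfacet
  facet normal -1.0000 0.0000 0.0000
    outer loop
      vertex 0.000 27.000 0.000
      vertex 0.000 0.000 11.000
      vertex 0.000 27.000 11.000
    endloop
  endfacet
endsolid part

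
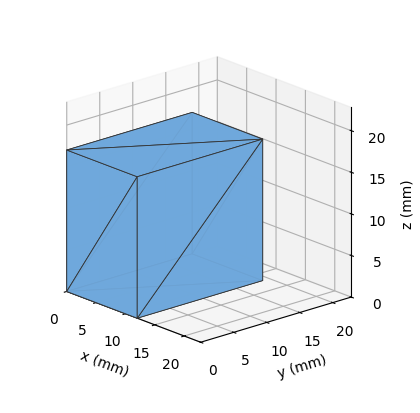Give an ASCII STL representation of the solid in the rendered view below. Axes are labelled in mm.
Reading the render: the shape is a rectangular box, roughly 12 × 19 mm footprint and 17 mm tall (dimensions read to the nearest mm from the axis ticks). For the STL, each face is triangulated and given an outward normal.

solid part
  facet normal 0.0000 0.0000 -1.0000
    outer loop
      vertex 12.00 19.00 0.00
      vertex 12.00 0.00 0.00
      vertex 0.00 0.00 0.00
    endloop
  endfacet
  facet normal 0.0000 0.0000 -1.0000
    outer loop
      vertex 0.00 19.00 0.00
      vertex 12.00 19.00 0.00
      vertex 0.00 0.00 0.00
    endloop
  endfacet
  facet normal 0.0000 0.0000 1.0000
    outer loop
      vertex 0.00 0.00 17.00
      vertex 12.00 0.00 17.00
      vertex 12.00 19.00 17.00
    endloop
  endfacet
  facet normal 0.0000 0.0000 1.0000
    outer loop
      vertex 0.00 0.00 17.00
      vertex 12.00 19.00 17.00
      vertex 0.00 19.00 17.00
    endloop
  endfacet
  facet normal 0.0000 -1.0000 0.0000
    outer loop
      vertex 0.00 0.00 0.00
      vertex 12.00 0.00 0.00
      vertex 12.00 0.00 17.00
    endloop
  endfacet
  facet normal 0.0000 -1.0000 0.0000
    outer loop
      vertex 0.00 0.00 0.00
      vertex 12.00 0.00 17.00
      vertex 0.00 0.00 17.00
    endloop
  endfacet
  facet normal 0.0000 1.0000 0.0000
    outer loop
      vertex 12.00 19.00 17.00
      vertex 12.00 19.00 0.00
      vertex 0.00 19.00 0.00
    endloop
  endfacet
  facet normal 0.0000 1.0000 0.0000
    outer loop
      vertex 0.00 19.00 17.00
      vertex 12.00 19.00 17.00
      vertex 0.00 19.00 0.00
    endloop
  endfacet
  facet normal -1.0000 0.0000 0.0000
    outer loop
      vertex 0.00 19.00 17.00
      vertex 0.00 19.00 0.00
      vertex 0.00 0.00 0.00
    endloop
  endfacet
  facet normal -1.0000 0.0000 0.0000
    outer loop
      vertex 0.00 0.00 17.00
      vertex 0.00 19.00 17.00
      vertex 0.00 0.00 0.00
    endloop
  endfacet
  facet normal 1.0000 0.0000 0.0000
    outer loop
      vertex 12.00 0.00 0.00
      vertex 12.00 19.00 0.00
      vertex 12.00 19.00 17.00
    endloop
  endfacet
  facet normal 1.0000 0.0000 0.0000
    outer loop
      vertex 12.00 0.00 0.00
      vertex 12.00 19.00 17.00
      vertex 12.00 0.00 17.00
    endloop
  endfacet
endsolid part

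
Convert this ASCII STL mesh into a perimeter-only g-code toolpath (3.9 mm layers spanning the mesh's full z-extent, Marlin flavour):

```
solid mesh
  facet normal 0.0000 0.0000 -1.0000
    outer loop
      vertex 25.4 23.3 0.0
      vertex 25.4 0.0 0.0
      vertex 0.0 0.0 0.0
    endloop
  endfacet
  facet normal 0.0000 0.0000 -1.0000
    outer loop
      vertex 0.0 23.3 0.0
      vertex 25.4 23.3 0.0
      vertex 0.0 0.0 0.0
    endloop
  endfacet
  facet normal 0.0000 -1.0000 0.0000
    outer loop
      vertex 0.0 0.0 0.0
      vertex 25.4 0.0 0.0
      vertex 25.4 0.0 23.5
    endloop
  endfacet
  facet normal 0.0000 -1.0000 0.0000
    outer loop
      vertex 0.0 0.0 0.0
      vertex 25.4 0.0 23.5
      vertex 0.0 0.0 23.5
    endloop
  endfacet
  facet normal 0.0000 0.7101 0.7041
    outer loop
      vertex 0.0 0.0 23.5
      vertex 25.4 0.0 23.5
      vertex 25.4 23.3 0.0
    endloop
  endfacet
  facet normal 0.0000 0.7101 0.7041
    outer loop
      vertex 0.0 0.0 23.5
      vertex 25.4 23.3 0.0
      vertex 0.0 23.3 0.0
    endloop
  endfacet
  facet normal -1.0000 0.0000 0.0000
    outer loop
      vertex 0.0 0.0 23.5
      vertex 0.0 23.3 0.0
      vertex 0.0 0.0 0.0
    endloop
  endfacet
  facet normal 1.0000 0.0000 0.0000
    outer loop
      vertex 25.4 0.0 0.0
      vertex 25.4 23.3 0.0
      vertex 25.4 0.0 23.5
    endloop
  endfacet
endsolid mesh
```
; perimeter-only toolpath
G21 ; units = mm
G90 ; absolute positioning
G28 ; home
; layer 1
G0 Z3.9
G0 X0.0 Y0.0
G1 X25.4 Y0.0
G1 X25.4 Y19.4
G1 X0.0 Y19.4
G1 X0.0 Y0.0
; layer 2
G0 Z7.8
G0 X0.0 Y0.0
G1 X25.4 Y0.0
G1 X25.4 Y15.5
G1 X0.0 Y15.5
G1 X0.0 Y0.0
; layer 3
G0 Z11.8
G0 X0.0 Y0.0
G1 X25.4 Y0.0
G1 X25.4 Y11.7
G1 X0.0 Y11.7
G1 X0.0 Y0.0
; layer 4
G0 Z15.7
G0 X0.0 Y0.0
G1 X25.4 Y0.0
G1 X25.4 Y7.8
G1 X0.0 Y7.8
G1 X0.0 Y0.0
; layer 5
G0 Z19.6
G0 X0.0 Y0.0
G1 X25.4 Y0.0
G1 X25.4 Y3.9
G1 X0.0 Y3.9
G1 X0.0 Y0.0
M2 ; end

The solid is a wedge (ramp): 25.4 × 23.3 mm base, rising to 23.5 mm along the y=0 edge and sloping linearly to z=0 at y=23.3. Slicing at Δz = 3.9 mm — 6 equal slices spanning the solid's height, so layer i sits at z = i·h/6 — gives 5 non-empty perimeters. Each is a 4-segment closed polygon; G0 lifts to the layer z and rapids to the start vertex, then G1 traces the edges. The cross-section shrinks linearly with z (the slice at the apex is degenerate and omitted).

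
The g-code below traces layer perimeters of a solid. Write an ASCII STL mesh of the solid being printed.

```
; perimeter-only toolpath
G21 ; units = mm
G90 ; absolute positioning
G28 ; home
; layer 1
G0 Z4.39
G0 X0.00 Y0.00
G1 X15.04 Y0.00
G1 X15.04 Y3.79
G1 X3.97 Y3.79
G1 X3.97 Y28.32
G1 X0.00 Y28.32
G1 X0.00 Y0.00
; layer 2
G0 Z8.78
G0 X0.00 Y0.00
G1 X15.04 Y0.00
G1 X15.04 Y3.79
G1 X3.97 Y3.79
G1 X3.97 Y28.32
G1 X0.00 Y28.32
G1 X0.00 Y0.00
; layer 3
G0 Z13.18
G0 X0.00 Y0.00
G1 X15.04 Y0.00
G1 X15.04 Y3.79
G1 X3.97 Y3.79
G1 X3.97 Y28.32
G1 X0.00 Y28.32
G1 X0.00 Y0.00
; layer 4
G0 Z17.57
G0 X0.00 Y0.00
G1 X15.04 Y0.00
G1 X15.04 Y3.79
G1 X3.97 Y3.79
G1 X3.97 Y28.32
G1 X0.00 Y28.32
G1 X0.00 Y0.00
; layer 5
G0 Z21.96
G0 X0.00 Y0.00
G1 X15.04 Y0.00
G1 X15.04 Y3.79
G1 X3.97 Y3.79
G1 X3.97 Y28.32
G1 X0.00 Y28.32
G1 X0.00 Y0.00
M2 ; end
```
solid part
  facet normal 0.0000 0.0000 -1.0000
    outer loop
      vertex 15.04 3.79 0.00
      vertex 15.04 0.00 0.00
      vertex 0.00 0.00 0.00
    endloop
  endfacet
  facet normal 0.0000 0.0000 -1.0000
    outer loop
      vertex 3.97 3.79 0.00
      vertex 15.04 3.79 0.00
      vertex 0.00 0.00 0.00
    endloop
  endfacet
  facet normal 0.0000 0.0000 -1.0000
    outer loop
      vertex 3.97 28.32 0.00
      vertex 3.97 3.79 0.00
      vertex 0.00 0.00 0.00
    endloop
  endfacet
  facet normal 0.0000 0.0000 -1.0000
    outer loop
      vertex 0.00 28.32 0.00
      vertex 3.97 28.32 0.00
      vertex 0.00 0.00 0.00
    endloop
  endfacet
  facet normal 0.0000 0.0000 1.0000
    outer loop
      vertex 0.00 0.00 21.96
      vertex 15.04 0.00 21.96
      vertex 15.04 3.79 21.96
    endloop
  endfacet
  facet normal 0.0000 0.0000 1.0000
    outer loop
      vertex 0.00 0.00 21.96
      vertex 15.04 3.79 21.96
      vertex 3.97 3.79 21.96
    endloop
  endfacet
  facet normal 0.0000 0.0000 1.0000
    outer loop
      vertex 0.00 0.00 21.96
      vertex 3.97 3.79 21.96
      vertex 3.97 28.32 21.96
    endloop
  endfacet
  facet normal 0.0000 0.0000 1.0000
    outer loop
      vertex 0.00 0.00 21.96
      vertex 3.97 28.32 21.96
      vertex 0.00 28.32 21.96
    endloop
  endfacet
  facet normal 0.0000 -1.0000 0.0000
    outer loop
      vertex 0.00 0.00 0.00
      vertex 15.04 0.00 0.00
      vertex 15.04 0.00 21.96
    endloop
  endfacet
  facet normal 0.0000 -1.0000 0.0000
    outer loop
      vertex 0.00 0.00 0.00
      vertex 15.04 0.00 21.96
      vertex 0.00 0.00 21.96
    endloop
  endfacet
  facet normal 1.0000 0.0000 0.0000
    outer loop
      vertex 15.04 0.00 0.00
      vertex 15.04 3.79 0.00
      vertex 15.04 3.79 21.96
    endloop
  endfacet
  facet normal 1.0000 0.0000 0.0000
    outer loop
      vertex 15.04 0.00 0.00
      vertex 15.04 3.79 21.96
      vertex 15.04 0.00 21.96
    endloop
  endfacet
  facet normal 0.0000 1.0000 0.0000
    outer loop
      vertex 15.04 3.79 0.00
      vertex 3.97 3.79 0.00
      vertex 3.97 3.79 21.96
    endloop
  endfacet
  facet normal 0.0000 1.0000 0.0000
    outer loop
      vertex 15.04 3.79 0.00
      vertex 3.97 3.79 21.96
      vertex 15.04 3.79 21.96
    endloop
  endfacet
  facet normal 1.0000 0.0000 0.0000
    outer loop
      vertex 3.97 3.79 0.00
      vertex 3.97 28.32 0.00
      vertex 3.97 28.32 21.96
    endloop
  endfacet
  facet normal 1.0000 0.0000 0.0000
    outer loop
      vertex 3.97 3.79 0.00
      vertex 3.97 28.32 21.96
      vertex 3.97 3.79 21.96
    endloop
  endfacet
  facet normal 0.0000 1.0000 0.0000
    outer loop
      vertex 3.97 28.32 0.00
      vertex 0.00 28.32 0.00
      vertex 0.00 28.32 21.96
    endloop
  endfacet
  facet normal 0.0000 1.0000 0.0000
    outer loop
      vertex 3.97 28.32 0.00
      vertex 0.00 28.32 21.96
      vertex 3.97 28.32 21.96
    endloop
  endfacet
  facet normal -1.0000 0.0000 0.0000
    outer loop
      vertex 0.00 28.32 0.00
      vertex 0.00 0.00 0.00
      vertex 0.00 0.00 21.96
    endloop
  endfacet
  facet normal -1.0000 0.0000 0.0000
    outer loop
      vertex 0.00 28.32 0.00
      vertex 0.00 0.00 21.96
      vertex 0.00 28.32 21.96
    endloop
  endfacet
endsolid part

The G0 Z moves step by Δz≈4.39 mm. Every layer's G1 loop is the same polygon, so the solid is a straight extrusion of it from z=0 to z≈22. Closing with flat bottom and top caps and triangulating gives 20 facets — an L-shaped prism: outer 15 × 28.3 mm, arm thicknesses ≈ 3.79 mm (horizontal) and 3.97 mm (vertical), extruded 22 mm in z.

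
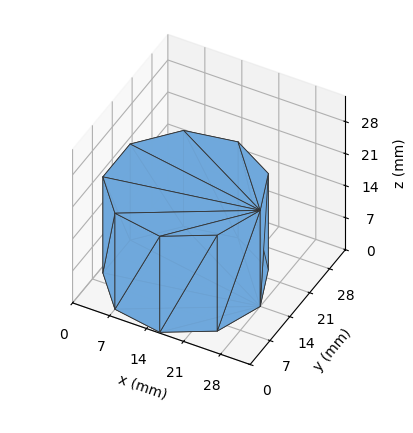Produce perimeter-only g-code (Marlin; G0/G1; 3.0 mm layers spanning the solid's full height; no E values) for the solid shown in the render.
Reading the render: the shape is a regular 9-sided prism (a cylinder approximated with 9 flat sides), circumscribed radius ≈ 14 mm, height ≈ 21 mm (dimensions read to the nearest mm from the axis ticks). For the g-code, the solid's height is divided into equal slices at the stated Δz and each level perimeter traced with G1 moves after a G0 lift.

; perimeter-only toolpath
G21 ; units = mm
G90 ; absolute positioning
G28 ; home
; layer 1
G0 Z3.0
G0 X28.0 Y14.0
G1 X24.7 Y23.0
G1 X16.4 Y27.8
G1 X7.0 Y26.1
G1 X0.8 Y18.8
G1 X0.8 Y9.2
G1 X7.0 Y1.9
G1 X16.4 Y0.2
G1 X24.7 Y5.0
G1 X28.0 Y14.0
; layer 2
G0 Z6.0
G0 X28.0 Y14.0
G1 X24.7 Y23.0
G1 X16.4 Y27.8
G1 X7.0 Y26.1
G1 X0.8 Y18.8
G1 X0.8 Y9.2
G1 X7.0 Y1.9
G1 X16.4 Y0.2
G1 X24.7 Y5.0
G1 X28.0 Y14.0
; layer 3
G0 Z9.0
G0 X28.0 Y14.0
G1 X24.7 Y23.0
G1 X16.4 Y27.8
G1 X7.0 Y26.1
G1 X0.8 Y18.8
G1 X0.8 Y9.2
G1 X7.0 Y1.9
G1 X16.4 Y0.2
G1 X24.7 Y5.0
G1 X28.0 Y14.0
; layer 4
G0 Z12.0
G0 X28.0 Y14.0
G1 X24.7 Y23.0
G1 X16.4 Y27.8
G1 X7.0 Y26.1
G1 X0.8 Y18.8
G1 X0.8 Y9.2
G1 X7.0 Y1.9
G1 X16.4 Y0.2
G1 X24.7 Y5.0
G1 X28.0 Y14.0
; layer 5
G0 Z15.0
G0 X28.0 Y14.0
G1 X24.7 Y23.0
G1 X16.4 Y27.8
G1 X7.0 Y26.1
G1 X0.8 Y18.8
G1 X0.8 Y9.2
G1 X7.0 Y1.9
G1 X16.4 Y0.2
G1 X24.7 Y5.0
G1 X28.0 Y14.0
; layer 6
G0 Z18.0
G0 X28.0 Y14.0
G1 X24.7 Y23.0
G1 X16.4 Y27.8
G1 X7.0 Y26.1
G1 X0.8 Y18.8
G1 X0.8 Y9.2
G1 X7.0 Y1.9
G1 X16.4 Y0.2
G1 X24.7 Y5.0
G1 X28.0 Y14.0
; layer 7
G0 Z21.0
G0 X28.0 Y14.0
G1 X24.7 Y23.0
G1 X16.4 Y27.8
G1 X7.0 Y26.1
G1 X0.8 Y18.8
G1 X0.8 Y9.2
G1 X7.0 Y1.9
G1 X16.4 Y0.2
G1 X24.7 Y5.0
G1 X28.0 Y14.0
M2 ; end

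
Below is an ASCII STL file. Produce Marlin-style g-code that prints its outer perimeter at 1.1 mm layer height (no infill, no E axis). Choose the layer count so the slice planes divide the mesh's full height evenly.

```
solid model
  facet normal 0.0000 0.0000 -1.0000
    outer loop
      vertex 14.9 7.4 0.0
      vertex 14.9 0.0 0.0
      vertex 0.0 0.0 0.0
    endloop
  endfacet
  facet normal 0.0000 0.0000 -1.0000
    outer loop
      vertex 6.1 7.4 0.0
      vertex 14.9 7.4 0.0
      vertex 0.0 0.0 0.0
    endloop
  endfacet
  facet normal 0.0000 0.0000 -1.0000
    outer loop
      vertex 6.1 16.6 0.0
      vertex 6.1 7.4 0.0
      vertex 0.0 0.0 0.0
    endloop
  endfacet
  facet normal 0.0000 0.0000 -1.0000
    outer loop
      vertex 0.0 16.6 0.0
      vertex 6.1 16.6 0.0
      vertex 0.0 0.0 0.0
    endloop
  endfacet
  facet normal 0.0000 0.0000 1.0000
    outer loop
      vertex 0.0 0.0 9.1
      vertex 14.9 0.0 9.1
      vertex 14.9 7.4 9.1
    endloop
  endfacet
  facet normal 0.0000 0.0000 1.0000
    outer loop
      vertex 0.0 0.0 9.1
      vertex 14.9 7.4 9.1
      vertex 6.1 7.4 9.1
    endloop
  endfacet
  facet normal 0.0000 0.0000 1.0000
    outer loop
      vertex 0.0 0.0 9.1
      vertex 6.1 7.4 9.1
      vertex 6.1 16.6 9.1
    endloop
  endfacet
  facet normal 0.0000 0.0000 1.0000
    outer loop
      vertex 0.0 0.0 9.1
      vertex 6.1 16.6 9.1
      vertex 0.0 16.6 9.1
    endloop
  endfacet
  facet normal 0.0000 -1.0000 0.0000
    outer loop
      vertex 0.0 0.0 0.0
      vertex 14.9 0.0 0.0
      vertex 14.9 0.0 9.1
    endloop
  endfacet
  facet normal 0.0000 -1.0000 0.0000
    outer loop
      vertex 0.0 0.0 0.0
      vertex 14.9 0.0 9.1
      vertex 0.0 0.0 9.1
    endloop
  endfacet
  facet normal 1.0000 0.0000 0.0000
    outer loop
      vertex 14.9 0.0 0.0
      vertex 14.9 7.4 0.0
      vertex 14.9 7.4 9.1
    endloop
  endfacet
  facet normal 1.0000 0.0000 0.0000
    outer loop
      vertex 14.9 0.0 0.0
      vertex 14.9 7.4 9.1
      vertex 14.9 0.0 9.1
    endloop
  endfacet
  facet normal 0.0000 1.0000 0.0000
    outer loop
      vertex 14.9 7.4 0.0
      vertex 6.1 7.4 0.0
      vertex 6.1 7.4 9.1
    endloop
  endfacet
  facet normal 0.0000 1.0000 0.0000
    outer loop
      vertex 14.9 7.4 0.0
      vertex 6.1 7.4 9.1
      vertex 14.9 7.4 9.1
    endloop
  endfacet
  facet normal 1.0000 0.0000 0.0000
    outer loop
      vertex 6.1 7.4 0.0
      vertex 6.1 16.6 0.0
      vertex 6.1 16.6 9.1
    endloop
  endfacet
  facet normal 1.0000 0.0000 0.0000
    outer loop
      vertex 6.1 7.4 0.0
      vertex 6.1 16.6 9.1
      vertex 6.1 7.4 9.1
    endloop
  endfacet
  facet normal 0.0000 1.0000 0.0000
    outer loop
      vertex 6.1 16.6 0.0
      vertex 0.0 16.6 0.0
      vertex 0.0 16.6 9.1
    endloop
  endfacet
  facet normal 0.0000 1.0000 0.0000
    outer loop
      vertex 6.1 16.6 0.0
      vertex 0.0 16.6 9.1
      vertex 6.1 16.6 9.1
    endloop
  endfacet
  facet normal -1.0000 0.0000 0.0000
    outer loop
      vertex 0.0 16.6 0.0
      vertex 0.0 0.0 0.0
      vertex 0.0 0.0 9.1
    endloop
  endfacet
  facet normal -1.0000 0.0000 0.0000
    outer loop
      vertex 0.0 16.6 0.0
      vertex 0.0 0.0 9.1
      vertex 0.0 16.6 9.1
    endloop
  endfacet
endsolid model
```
; perimeter-only toolpath
G21 ; units = mm
G90 ; absolute positioning
G28 ; home
; layer 1
G0 Z1.1
G0 X0.0 Y0.0
G1 X14.9 Y0.0
G1 X14.9 Y7.4
G1 X6.1 Y7.4
G1 X6.1 Y16.6
G1 X0.0 Y16.6
G1 X0.0 Y0.0
; layer 2
G0 Z2.3
G0 X0.0 Y0.0
G1 X14.9 Y0.0
G1 X14.9 Y7.4
G1 X6.1 Y7.4
G1 X6.1 Y16.6
G1 X0.0 Y16.6
G1 X0.0 Y0.0
; layer 3
G0 Z3.4
G0 X0.0 Y0.0
G1 X14.9 Y0.0
G1 X14.9 Y7.4
G1 X6.1 Y7.4
G1 X6.1 Y16.6
G1 X0.0 Y16.6
G1 X0.0 Y0.0
; layer 4
G0 Z4.5
G0 X0.0 Y0.0
G1 X14.9 Y0.0
G1 X14.9 Y7.4
G1 X6.1 Y7.4
G1 X6.1 Y16.6
G1 X0.0 Y16.6
G1 X0.0 Y0.0
; layer 5
G0 Z5.7
G0 X0.0 Y0.0
G1 X14.9 Y0.0
G1 X14.9 Y7.4
G1 X6.1 Y7.4
G1 X6.1 Y16.6
G1 X0.0 Y16.6
G1 X0.0 Y0.0
; layer 6
G0 Z6.8
G0 X0.0 Y0.0
G1 X14.9 Y0.0
G1 X14.9 Y7.4
G1 X6.1 Y7.4
G1 X6.1 Y16.6
G1 X0.0 Y16.6
G1 X0.0 Y0.0
; layer 7
G0 Z8.0
G0 X0.0 Y0.0
G1 X14.9 Y0.0
G1 X14.9 Y7.4
G1 X6.1 Y7.4
G1 X6.1 Y16.6
G1 X0.0 Y16.6
G1 X0.0 Y0.0
; layer 8
G0 Z9.1
G0 X0.0 Y0.0
G1 X14.9 Y0.0
G1 X14.9 Y7.4
G1 X6.1 Y7.4
G1 X6.1 Y16.6
G1 X0.0 Y16.6
G1 X0.0 Y0.0
M2 ; end

The solid is an L-shaped prism: outer 14.9 × 16.6 mm, arm thicknesses ≈ 7.4 mm (horizontal) and 6.1 mm (vertical), extruded 9.1 mm in z. Slicing at Δz = 1.1 mm — 8 equal slices spanning the solid's height, so layer i sits at z = i·h/8 — gives 8 non-empty perimeters. Each is a 6-segment closed polygon; G0 lifts to the layer z and rapids to the start vertex, then G1 traces the edges.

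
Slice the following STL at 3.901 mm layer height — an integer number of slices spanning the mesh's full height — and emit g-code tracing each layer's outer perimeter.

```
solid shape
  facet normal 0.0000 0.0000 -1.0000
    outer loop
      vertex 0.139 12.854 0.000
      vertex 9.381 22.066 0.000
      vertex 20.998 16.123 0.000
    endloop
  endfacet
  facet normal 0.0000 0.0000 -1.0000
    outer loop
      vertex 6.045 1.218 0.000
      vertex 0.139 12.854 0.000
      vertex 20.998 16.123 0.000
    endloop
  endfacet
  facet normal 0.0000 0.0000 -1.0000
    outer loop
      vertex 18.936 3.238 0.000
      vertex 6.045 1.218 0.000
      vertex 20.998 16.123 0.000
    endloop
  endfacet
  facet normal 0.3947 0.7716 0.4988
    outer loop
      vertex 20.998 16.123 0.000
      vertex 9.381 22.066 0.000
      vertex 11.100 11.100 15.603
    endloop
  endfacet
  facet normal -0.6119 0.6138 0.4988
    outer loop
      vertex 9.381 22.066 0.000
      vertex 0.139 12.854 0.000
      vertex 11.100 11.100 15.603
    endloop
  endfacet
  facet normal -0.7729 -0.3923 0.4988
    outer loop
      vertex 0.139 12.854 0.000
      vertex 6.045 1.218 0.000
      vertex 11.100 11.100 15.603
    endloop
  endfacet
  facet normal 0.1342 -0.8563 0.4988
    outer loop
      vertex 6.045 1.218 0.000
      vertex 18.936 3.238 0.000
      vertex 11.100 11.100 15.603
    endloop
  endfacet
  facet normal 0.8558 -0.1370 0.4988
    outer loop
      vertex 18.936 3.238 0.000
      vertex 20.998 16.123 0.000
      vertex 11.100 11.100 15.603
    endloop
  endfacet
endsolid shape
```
; perimeter-only toolpath
G21 ; units = mm
G90 ; absolute positioning
G28 ; home
; layer 1
G0 Z3.901
G0 X18.523 Y14.867
G1 X9.811 Y19.324
G1 X2.879 Y12.415
G1 X7.309 Y3.688
G1 X16.977 Y5.204
G1 X18.523 Y14.867
; layer 2
G0 Z7.801
G0 X16.049 Y13.611
G1 X10.241 Y16.583
G1 X5.619 Y11.977
G1 X8.572 Y6.159
G1 X15.018 Y7.169
G1 X16.049 Y13.611
; layer 3
G0 Z11.702
G0 X13.575 Y12.356
G1 X10.670 Y13.841
G1 X8.360 Y11.538
G1 X9.836 Y8.630
G1 X13.059 Y9.134
G1 X13.575 Y12.356
M2 ; end

The solid is a regular 5-sided pyramid, base circumscribed radius ≈ 11.1 mm, apex at z ≈ 15.6 mm. Slicing at Δz = 3.901 mm — 4 equal slices spanning the solid's height, so layer i sits at z = i·h/4 — gives 3 non-empty perimeters. Each is a 5-segment closed polygon; G0 lifts to the layer z and rapids to the start vertex, then G1 traces the edges. The cross-section shrinks linearly with z (the slice at the apex is degenerate and omitted).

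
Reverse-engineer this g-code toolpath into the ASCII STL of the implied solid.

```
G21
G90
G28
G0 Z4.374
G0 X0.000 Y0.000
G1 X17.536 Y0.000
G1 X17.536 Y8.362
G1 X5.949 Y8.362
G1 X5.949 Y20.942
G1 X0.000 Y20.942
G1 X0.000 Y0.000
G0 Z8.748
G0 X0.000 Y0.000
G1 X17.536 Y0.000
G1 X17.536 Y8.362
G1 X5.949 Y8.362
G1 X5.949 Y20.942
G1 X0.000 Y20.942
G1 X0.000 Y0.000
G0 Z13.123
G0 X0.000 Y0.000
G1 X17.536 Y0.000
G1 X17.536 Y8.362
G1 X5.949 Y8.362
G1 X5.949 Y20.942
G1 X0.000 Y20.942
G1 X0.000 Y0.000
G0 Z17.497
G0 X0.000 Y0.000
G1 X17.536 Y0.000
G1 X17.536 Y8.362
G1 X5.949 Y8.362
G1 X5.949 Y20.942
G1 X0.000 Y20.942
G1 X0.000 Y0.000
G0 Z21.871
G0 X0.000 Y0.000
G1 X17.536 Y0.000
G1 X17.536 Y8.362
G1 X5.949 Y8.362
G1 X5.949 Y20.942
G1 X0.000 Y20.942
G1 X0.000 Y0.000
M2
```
solid part
  facet normal 0.0000 0.0000 -1.0000
    outer loop
      vertex 17.536 8.362 0.000
      vertex 17.536 0.000 0.000
      vertex 0.000 0.000 0.000
    endloop
  endfacet
  facet normal 0.0000 0.0000 -1.0000
    outer loop
      vertex 5.949 8.362 0.000
      vertex 17.536 8.362 0.000
      vertex 0.000 0.000 0.000
    endloop
  endfacet
  facet normal 0.0000 0.0000 -1.0000
    outer loop
      vertex 5.949 20.942 0.000
      vertex 5.949 8.362 0.000
      vertex 0.000 0.000 0.000
    endloop
  endfacet
  facet normal 0.0000 0.0000 -1.0000
    outer loop
      vertex 0.000 20.942 0.000
      vertex 5.949 20.942 0.000
      vertex 0.000 0.000 0.000
    endloop
  endfacet
  facet normal 0.0000 0.0000 1.0000
    outer loop
      vertex 0.000 0.000 21.871
      vertex 17.536 0.000 21.871
      vertex 17.536 8.362 21.871
    endloop
  endfacet
  facet normal 0.0000 0.0000 1.0000
    outer loop
      vertex 0.000 0.000 21.871
      vertex 17.536 8.362 21.871
      vertex 5.949 8.362 21.871
    endloop
  endfacet
  facet normal 0.0000 0.0000 1.0000
    outer loop
      vertex 0.000 0.000 21.871
      vertex 5.949 8.362 21.871
      vertex 5.949 20.942 21.871
    endloop
  endfacet
  facet normal 0.0000 0.0000 1.0000
    outer loop
      vertex 0.000 0.000 21.871
      vertex 5.949 20.942 21.871
      vertex 0.000 20.942 21.871
    endloop
  endfacet
  facet normal 0.0000 -1.0000 0.0000
    outer loop
      vertex 0.000 0.000 0.000
      vertex 17.536 0.000 0.000
      vertex 17.536 0.000 21.871
    endloop
  endfacet
  facet normal 0.0000 -1.0000 0.0000
    outer loop
      vertex 0.000 0.000 0.000
      vertex 17.536 0.000 21.871
      vertex 0.000 0.000 21.871
    endloop
  endfacet
  facet normal 1.0000 0.0000 0.0000
    outer loop
      vertex 17.536 0.000 0.000
      vertex 17.536 8.362 0.000
      vertex 17.536 8.362 21.871
    endloop
  endfacet
  facet normal 1.0000 0.0000 0.0000
    outer loop
      vertex 17.536 0.000 0.000
      vertex 17.536 8.362 21.871
      vertex 17.536 0.000 21.871
    endloop
  endfacet
  facet normal 0.0000 1.0000 0.0000
    outer loop
      vertex 17.536 8.362 0.000
      vertex 5.949 8.362 0.000
      vertex 5.949 8.362 21.871
    endloop
  endfacet
  facet normal 0.0000 1.0000 0.0000
    outer loop
      vertex 17.536 8.362 0.000
      vertex 5.949 8.362 21.871
      vertex 17.536 8.362 21.871
    endloop
  endfacet
  facet normal 1.0000 0.0000 0.0000
    outer loop
      vertex 5.949 8.362 0.000
      vertex 5.949 20.942 0.000
      vertex 5.949 20.942 21.871
    endloop
  endfacet
  facet normal 1.0000 0.0000 0.0000
    outer loop
      vertex 5.949 8.362 0.000
      vertex 5.949 20.942 21.871
      vertex 5.949 8.362 21.871
    endloop
  endfacet
  facet normal 0.0000 1.0000 0.0000
    outer loop
      vertex 5.949 20.942 0.000
      vertex 0.000 20.942 0.000
      vertex 0.000 20.942 21.871
    endloop
  endfacet
  facet normal 0.0000 1.0000 0.0000
    outer loop
      vertex 5.949 20.942 0.000
      vertex 0.000 20.942 21.871
      vertex 5.949 20.942 21.871
    endloop
  endfacet
  facet normal -1.0000 0.0000 0.0000
    outer loop
      vertex 0.000 20.942 0.000
      vertex 0.000 0.000 0.000
      vertex 0.000 0.000 21.871
    endloop
  endfacet
  facet normal -1.0000 0.0000 0.0000
    outer loop
      vertex 0.000 20.942 0.000
      vertex 0.000 0.000 21.871
      vertex 0.000 20.942 21.871
    endloop
  endfacet
endsolid part

The G0 Z moves step by Δz≈4.374 mm. Every layer's G1 loop is the same polygon, so the solid is a straight extrusion of it from z=0 to z≈21.9. Closing with flat bottom and top caps and triangulating gives 20 facets — an L-shaped prism: outer 17.5 × 20.9 mm, arm thicknesses ≈ 8.36 mm (horizontal) and 5.95 mm (vertical), extruded 21.9 mm in z.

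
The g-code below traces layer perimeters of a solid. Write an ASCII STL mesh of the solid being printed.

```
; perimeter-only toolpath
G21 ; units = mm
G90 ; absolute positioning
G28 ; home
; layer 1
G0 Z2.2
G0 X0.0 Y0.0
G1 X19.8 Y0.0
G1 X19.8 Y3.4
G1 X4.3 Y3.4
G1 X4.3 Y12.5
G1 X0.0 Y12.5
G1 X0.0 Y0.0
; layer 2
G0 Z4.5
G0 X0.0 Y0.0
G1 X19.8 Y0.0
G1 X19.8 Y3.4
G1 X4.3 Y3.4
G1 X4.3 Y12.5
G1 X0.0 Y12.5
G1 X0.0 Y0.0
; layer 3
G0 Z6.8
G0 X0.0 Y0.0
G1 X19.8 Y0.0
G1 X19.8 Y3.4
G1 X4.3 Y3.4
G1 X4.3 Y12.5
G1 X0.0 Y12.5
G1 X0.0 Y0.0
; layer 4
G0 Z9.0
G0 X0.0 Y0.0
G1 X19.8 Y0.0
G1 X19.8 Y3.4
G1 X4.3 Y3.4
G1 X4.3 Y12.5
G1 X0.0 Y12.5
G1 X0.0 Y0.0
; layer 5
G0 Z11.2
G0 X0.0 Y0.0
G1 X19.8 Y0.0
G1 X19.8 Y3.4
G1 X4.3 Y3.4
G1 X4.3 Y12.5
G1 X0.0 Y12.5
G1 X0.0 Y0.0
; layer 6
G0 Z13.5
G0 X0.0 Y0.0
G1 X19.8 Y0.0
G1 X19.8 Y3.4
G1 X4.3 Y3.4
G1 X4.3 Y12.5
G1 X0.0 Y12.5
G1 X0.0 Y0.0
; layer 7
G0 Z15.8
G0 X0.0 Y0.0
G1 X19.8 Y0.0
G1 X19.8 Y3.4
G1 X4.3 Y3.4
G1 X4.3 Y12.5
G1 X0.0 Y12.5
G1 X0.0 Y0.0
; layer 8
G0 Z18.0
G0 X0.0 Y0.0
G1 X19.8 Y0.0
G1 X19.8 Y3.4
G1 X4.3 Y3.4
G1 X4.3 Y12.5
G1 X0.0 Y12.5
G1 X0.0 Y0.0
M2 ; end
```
solid part
  facet normal 0.0000 0.0000 -1.0000
    outer loop
      vertex 19.8 3.4 0.0
      vertex 19.8 0.0 0.0
      vertex 0.0 0.0 0.0
    endloop
  endfacet
  facet normal 0.0000 0.0000 -1.0000
    outer loop
      vertex 4.3 3.4 0.0
      vertex 19.8 3.4 0.0
      vertex 0.0 0.0 0.0
    endloop
  endfacet
  facet normal 0.0000 0.0000 -1.0000
    outer loop
      vertex 4.3 12.5 0.0
      vertex 4.3 3.4 0.0
      vertex 0.0 0.0 0.0
    endloop
  endfacet
  facet normal 0.0000 0.0000 -1.0000
    outer loop
      vertex 0.0 12.5 0.0
      vertex 4.3 12.5 0.0
      vertex 0.0 0.0 0.0
    endloop
  endfacet
  facet normal 0.0000 0.0000 1.0000
    outer loop
      vertex 0.0 0.0 18.0
      vertex 19.8 0.0 18.0
      vertex 19.8 3.4 18.0
    endloop
  endfacet
  facet normal 0.0000 0.0000 1.0000
    outer loop
      vertex 0.0 0.0 18.0
      vertex 19.8 3.4 18.0
      vertex 4.3 3.4 18.0
    endloop
  endfacet
  facet normal 0.0000 0.0000 1.0000
    outer loop
      vertex 0.0 0.0 18.0
      vertex 4.3 3.4 18.0
      vertex 4.3 12.5 18.0
    endloop
  endfacet
  facet normal 0.0000 0.0000 1.0000
    outer loop
      vertex 0.0 0.0 18.0
      vertex 4.3 12.5 18.0
      vertex 0.0 12.5 18.0
    endloop
  endfacet
  facet normal 0.0000 -1.0000 0.0000
    outer loop
      vertex 0.0 0.0 0.0
      vertex 19.8 0.0 0.0
      vertex 19.8 0.0 18.0
    endloop
  endfacet
  facet normal 0.0000 -1.0000 0.0000
    outer loop
      vertex 0.0 0.0 0.0
      vertex 19.8 0.0 18.0
      vertex 0.0 0.0 18.0
    endloop
  endfacet
  facet normal 1.0000 0.0000 0.0000
    outer loop
      vertex 19.8 0.0 0.0
      vertex 19.8 3.4 0.0
      vertex 19.8 3.4 18.0
    endloop
  endfacet
  facet normal 1.0000 0.0000 0.0000
    outer loop
      vertex 19.8 0.0 0.0
      vertex 19.8 3.4 18.0
      vertex 19.8 0.0 18.0
    endloop
  endfacet
  facet normal 0.0000 1.0000 0.0000
    outer loop
      vertex 19.8 3.4 0.0
      vertex 4.3 3.4 0.0
      vertex 4.3 3.4 18.0
    endloop
  endfacet
  facet normal 0.0000 1.0000 0.0000
    outer loop
      vertex 19.8 3.4 0.0
      vertex 4.3 3.4 18.0
      vertex 19.8 3.4 18.0
    endloop
  endfacet
  facet normal 1.0000 0.0000 0.0000
    outer loop
      vertex 4.3 3.4 0.0
      vertex 4.3 12.5 0.0
      vertex 4.3 12.5 18.0
    endloop
  endfacet
  facet normal 1.0000 0.0000 0.0000
    outer loop
      vertex 4.3 3.4 0.0
      vertex 4.3 12.5 18.0
      vertex 4.3 3.4 18.0
    endloop
  endfacet
  facet normal 0.0000 1.0000 0.0000
    outer loop
      vertex 4.3 12.5 0.0
      vertex 0.0 12.5 0.0
      vertex 0.0 12.5 18.0
    endloop
  endfacet
  facet normal 0.0000 1.0000 0.0000
    outer loop
      vertex 4.3 12.5 0.0
      vertex 0.0 12.5 18.0
      vertex 4.3 12.5 18.0
    endloop
  endfacet
  facet normal -1.0000 0.0000 0.0000
    outer loop
      vertex 0.0 12.5 0.0
      vertex 0.0 0.0 0.0
      vertex 0.0 0.0 18.0
    endloop
  endfacet
  facet normal -1.0000 0.0000 0.0000
    outer loop
      vertex 0.0 12.5 0.0
      vertex 0.0 0.0 18.0
      vertex 0.0 12.5 18.0
    endloop
  endfacet
endsolid part

The G0 Z moves step by Δz≈2.2 mm. Every layer's G1 loop is the same polygon, so the solid is a straight extrusion of it from z=0 to z≈18. Closing with flat bottom and top caps and triangulating gives 20 facets — an L-shaped prism: outer 19.8 × 12.5 mm, arm thicknesses ≈ 3.4 mm (horizontal) and 4.3 mm (vertical), extruded 18 mm in z.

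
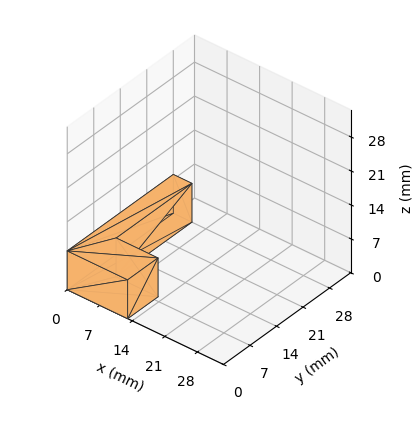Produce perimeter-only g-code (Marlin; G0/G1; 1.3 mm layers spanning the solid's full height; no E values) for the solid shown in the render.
Reading the render: the shape is an L-shaped prism: outer 13 × 28 mm, arm thicknesses ≈ 8 mm (horizontal) and 4 mm (vertical), extruded 8 mm in z (dimensions read to the nearest mm from the axis ticks). For the g-code, the solid's height is divided into equal slices at the stated Δz and each level perimeter traced with G1 moves after a G0 lift.

; perimeter-only toolpath
G21 ; units = mm
G90 ; absolute positioning
G28 ; home
; layer 1
G0 Z1.3
G0 X0.0 Y0.0
G1 X13.0 Y0.0
G1 X13.0 Y8.0
G1 X4.0 Y8.0
G1 X4.0 Y28.0
G1 X0.0 Y28.0
G1 X0.0 Y0.0
; layer 2
G0 Z2.7
G0 X0.0 Y0.0
G1 X13.0 Y0.0
G1 X13.0 Y8.0
G1 X4.0 Y8.0
G1 X4.0 Y28.0
G1 X0.0 Y28.0
G1 X0.0 Y0.0
; layer 3
G0 Z4.0
G0 X0.0 Y0.0
G1 X13.0 Y0.0
G1 X13.0 Y8.0
G1 X4.0 Y8.0
G1 X4.0 Y28.0
G1 X0.0 Y28.0
G1 X0.0 Y0.0
; layer 4
G0 Z5.3
G0 X0.0 Y0.0
G1 X13.0 Y0.0
G1 X13.0 Y8.0
G1 X4.0 Y8.0
G1 X4.0 Y28.0
G1 X0.0 Y28.0
G1 X0.0 Y0.0
; layer 5
G0 Z6.7
G0 X0.0 Y0.0
G1 X13.0 Y0.0
G1 X13.0 Y8.0
G1 X4.0 Y8.0
G1 X4.0 Y28.0
G1 X0.0 Y28.0
G1 X0.0 Y0.0
; layer 6
G0 Z8.0
G0 X0.0 Y0.0
G1 X13.0 Y0.0
G1 X13.0 Y8.0
G1 X4.0 Y8.0
G1 X4.0 Y28.0
G1 X0.0 Y28.0
G1 X0.0 Y0.0
M2 ; end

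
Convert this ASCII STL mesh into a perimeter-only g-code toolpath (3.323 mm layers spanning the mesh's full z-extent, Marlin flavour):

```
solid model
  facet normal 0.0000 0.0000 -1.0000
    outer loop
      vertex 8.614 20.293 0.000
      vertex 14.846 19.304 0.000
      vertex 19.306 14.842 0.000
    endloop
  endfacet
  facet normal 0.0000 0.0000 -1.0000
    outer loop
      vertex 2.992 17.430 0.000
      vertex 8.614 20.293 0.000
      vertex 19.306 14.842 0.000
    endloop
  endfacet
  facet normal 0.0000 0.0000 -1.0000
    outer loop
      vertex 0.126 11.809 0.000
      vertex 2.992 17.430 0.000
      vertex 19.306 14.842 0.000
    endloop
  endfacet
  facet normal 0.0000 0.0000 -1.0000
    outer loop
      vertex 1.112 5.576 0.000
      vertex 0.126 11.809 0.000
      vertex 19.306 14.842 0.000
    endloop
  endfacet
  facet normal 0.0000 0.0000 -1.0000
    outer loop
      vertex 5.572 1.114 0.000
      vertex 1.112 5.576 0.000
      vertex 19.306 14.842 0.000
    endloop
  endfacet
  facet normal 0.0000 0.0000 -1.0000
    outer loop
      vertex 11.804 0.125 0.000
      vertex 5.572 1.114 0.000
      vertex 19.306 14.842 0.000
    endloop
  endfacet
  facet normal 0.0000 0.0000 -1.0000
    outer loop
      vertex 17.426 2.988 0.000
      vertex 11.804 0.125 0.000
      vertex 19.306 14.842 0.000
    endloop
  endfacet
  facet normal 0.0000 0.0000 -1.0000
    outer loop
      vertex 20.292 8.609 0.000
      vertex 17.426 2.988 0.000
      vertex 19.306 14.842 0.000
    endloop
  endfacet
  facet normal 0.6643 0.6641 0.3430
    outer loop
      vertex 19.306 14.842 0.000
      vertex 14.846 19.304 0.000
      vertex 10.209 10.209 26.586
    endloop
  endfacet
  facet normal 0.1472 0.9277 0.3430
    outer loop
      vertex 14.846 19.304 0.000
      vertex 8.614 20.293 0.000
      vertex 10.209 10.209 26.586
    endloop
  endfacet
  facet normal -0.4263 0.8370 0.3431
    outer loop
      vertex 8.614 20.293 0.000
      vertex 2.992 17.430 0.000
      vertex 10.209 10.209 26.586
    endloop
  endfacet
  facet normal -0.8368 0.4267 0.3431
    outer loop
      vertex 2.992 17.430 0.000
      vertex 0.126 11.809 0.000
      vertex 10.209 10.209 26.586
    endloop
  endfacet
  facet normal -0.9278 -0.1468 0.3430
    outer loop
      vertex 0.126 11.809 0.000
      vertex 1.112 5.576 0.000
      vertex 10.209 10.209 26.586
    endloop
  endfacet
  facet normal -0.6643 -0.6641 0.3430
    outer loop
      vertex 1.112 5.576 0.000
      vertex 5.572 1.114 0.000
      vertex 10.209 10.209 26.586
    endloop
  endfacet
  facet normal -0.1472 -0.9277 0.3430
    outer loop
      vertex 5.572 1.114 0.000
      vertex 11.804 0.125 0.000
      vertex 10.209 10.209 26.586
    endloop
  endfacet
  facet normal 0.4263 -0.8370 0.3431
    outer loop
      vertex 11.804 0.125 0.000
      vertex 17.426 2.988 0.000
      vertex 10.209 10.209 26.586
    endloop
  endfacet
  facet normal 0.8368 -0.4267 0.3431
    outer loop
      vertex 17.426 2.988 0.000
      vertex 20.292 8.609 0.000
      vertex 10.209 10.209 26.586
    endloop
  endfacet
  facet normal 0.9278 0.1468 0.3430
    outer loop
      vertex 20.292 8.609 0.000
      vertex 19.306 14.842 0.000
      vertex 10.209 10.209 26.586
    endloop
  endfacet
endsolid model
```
; perimeter-only toolpath
G21 ; units = mm
G90 ; absolute positioning
G28 ; home
; layer 1
G0 Z3.323
G0 X18.169 Y14.263
G1 X14.266 Y18.167
G1 X8.813 Y19.032
G1 X3.894 Y16.527
G1 X1.386 Y11.609
G1 X2.249 Y6.155
G1 X6.152 Y2.251
G1 X11.605 Y1.385
G1 X16.524 Y3.891
G1 X19.032 Y8.809
G1 X18.169 Y14.263
; layer 2
G0 Z6.646
G0 X17.032 Y13.684
G1 X13.687 Y17.030
G1 X9.013 Y17.772
G1 X4.796 Y15.625
G1 X2.647 Y11.409
G1 X3.386 Y6.734
G1 X6.731 Y3.388
G1 X11.405 Y2.646
G1 X15.622 Y4.793
G1 X17.771 Y9.009
G1 X17.032 Y13.684
; layer 3
G0 Z9.970
G0 X15.895 Y13.105
G1 X13.107 Y15.893
G1 X9.212 Y16.512
G1 X5.698 Y14.722
G1 X3.907 Y11.209
G1 X4.523 Y7.313
G1 X7.311 Y4.525
G1 X11.206 Y3.906
G1 X14.720 Y5.696
G1 X16.511 Y9.209
G1 X15.895 Y13.105
; layer 4
G0 Z13.293
G0 X14.758 Y12.526
G1 X12.527 Y14.756
G1 X9.412 Y15.251
G1 X6.601 Y13.819
G1 X5.167 Y11.009
G1 X5.660 Y7.893
G1 X7.890 Y5.662
G1 X11.006 Y5.167
G1 X13.817 Y6.598
G1 X15.251 Y9.409
G1 X14.758 Y12.526
; layer 5
G0 Z16.616
G0 X13.620 Y11.946
G1 X11.948 Y13.620
G1 X9.611 Y13.990
G1 X7.503 Y12.917
G1 X6.428 Y10.809
G1 X6.798 Y8.472
G1 X8.470 Y6.798
G1 X10.807 Y6.428
G1 X12.915 Y7.501
G1 X13.990 Y9.609
G1 X13.620 Y11.946
; layer 6
G0 Z19.939
G0 X12.483 Y11.367
G1 X11.368 Y12.483
G1 X9.810 Y12.730
G1 X8.405 Y12.014
G1 X7.688 Y10.609
G1 X7.935 Y9.051
G1 X9.050 Y7.935
G1 X10.608 Y7.688
G1 X12.013 Y8.404
G1 X12.730 Y9.809
G1 X12.483 Y11.367
; layer 7
G0 Z23.263
G0 X11.346 Y10.788
G1 X10.789 Y11.346
G1 X10.010 Y11.470
G1 X9.307 Y11.112
G1 X8.949 Y10.409
G1 X9.072 Y9.630
G1 X9.629 Y9.072
G1 X10.408 Y8.948
G1 X11.111 Y9.306
G1 X11.469 Y10.009
G1 X11.346 Y10.788
M2 ; end

The solid is a regular 10-sided pyramid, base circumscribed radius ≈ 10.2 mm, apex at z ≈ 26.6 mm. Slicing at Δz = 3.323 mm — 8 equal slices spanning the solid's height, so layer i sits at z = i·h/8 — gives 7 non-empty perimeters. Each is a 10-segment closed polygon; G0 lifts to the layer z and rapids to the start vertex, then G1 traces the edges. The cross-section shrinks linearly with z (the slice at the apex is degenerate and omitted).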